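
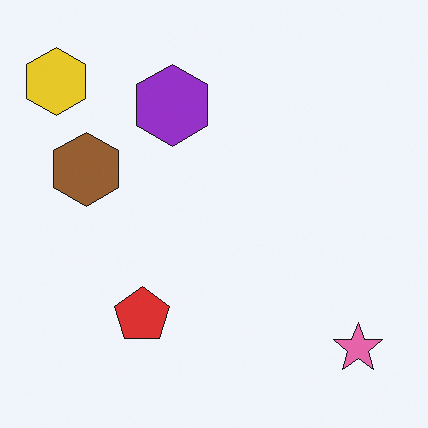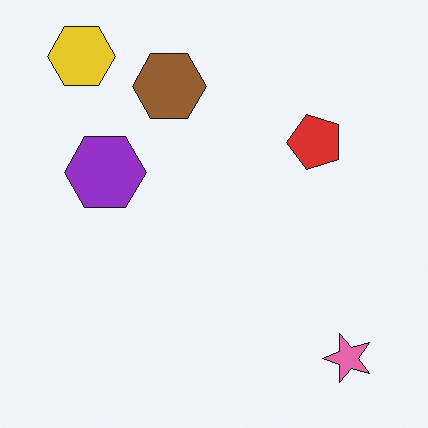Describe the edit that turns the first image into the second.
The image was transposed (reflected across the top-left ↔ bottom-right diagonal).

Shapes have swapped their row and column positions — what was in the top-right is now in the bottom-left — a diagonal reflection.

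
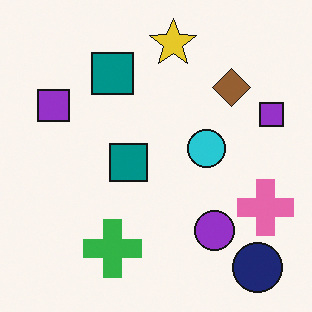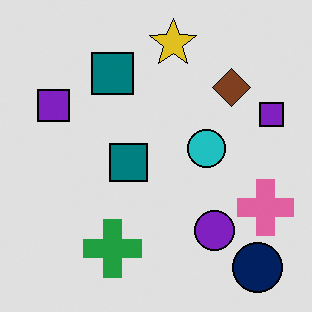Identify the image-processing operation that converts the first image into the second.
This is the original image posterized to a reduced palette.

Each flat color has snapped to a coarser quantized level — most visibly, the near-white background has dropped to a flat grey.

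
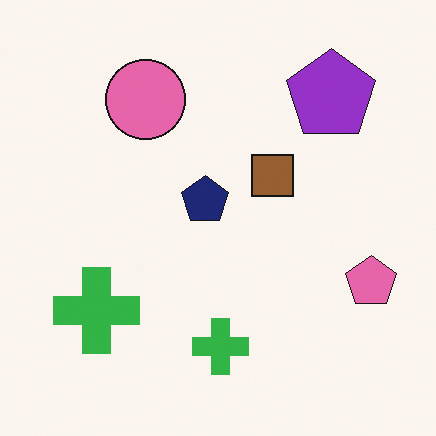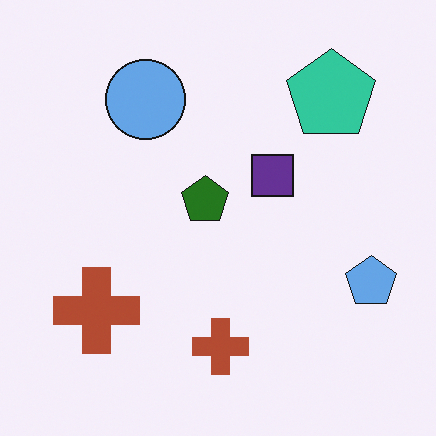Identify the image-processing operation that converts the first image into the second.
Hue-shifted through roughly half the color wheel.

Every shape's color has rotated by the same amount around the hue wheel — a uniform hue shift.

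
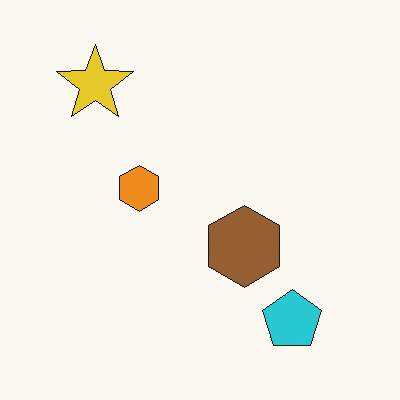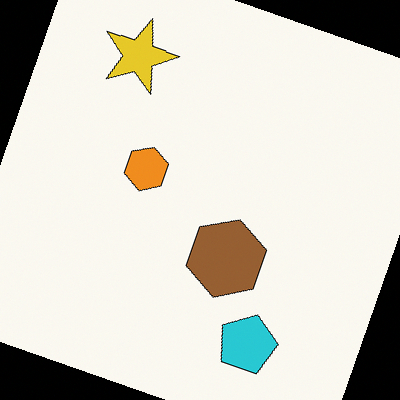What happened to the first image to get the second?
Rotated clockwise by a moderate amount.

Every shape is tilted by the same angle and the image corners show triangular fill wedges — a whole-image rotation by a non-right angle.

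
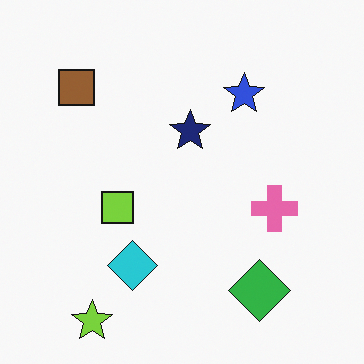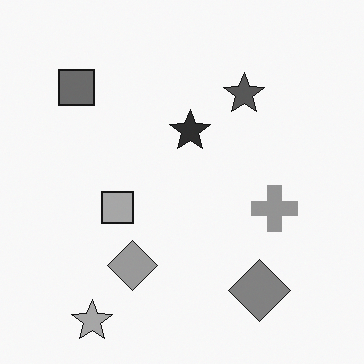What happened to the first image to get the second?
It was converted to grayscale.

All color is removed — every shape is now a shade of grey.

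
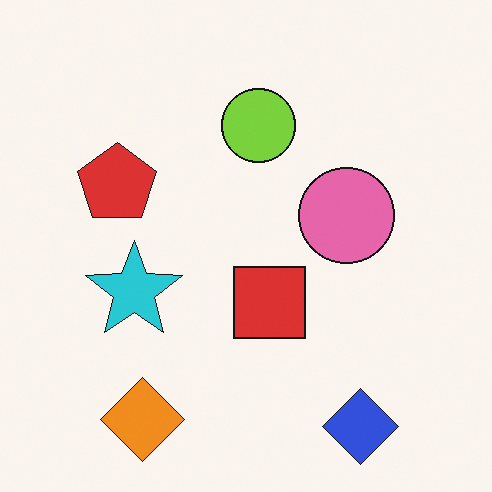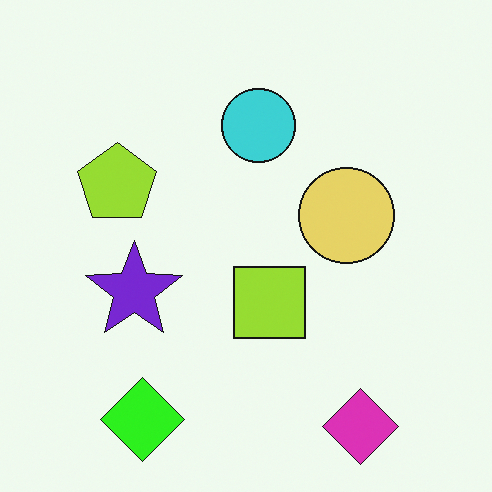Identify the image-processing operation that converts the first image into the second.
The image was hue-shifted noticeably.

Every shape's color has rotated by the same amount around the hue wheel — a uniform hue shift.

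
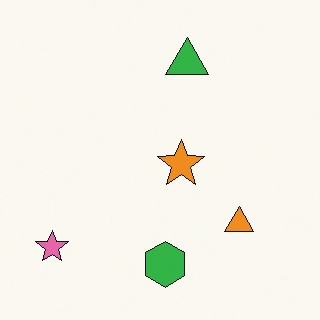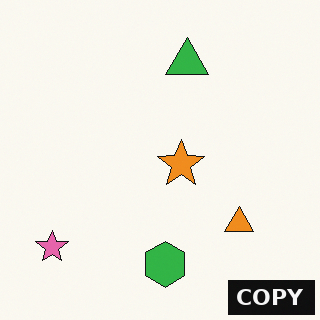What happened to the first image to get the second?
The transformation is: watermarked with the text "COPY" in the lower-right corner.

A dark label reading "COPY" appears in the lower-right corner.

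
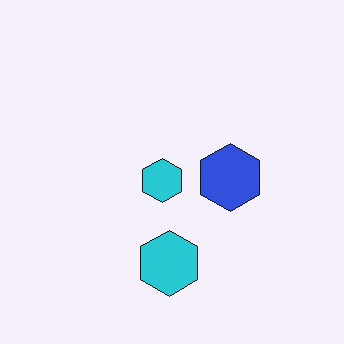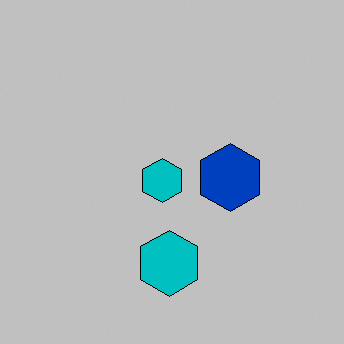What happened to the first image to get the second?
It was heavily posterized to just a handful of flat colors.

Each flat color has snapped to a coarser quantized level — most visibly, the near-white background has dropped to a flat grey.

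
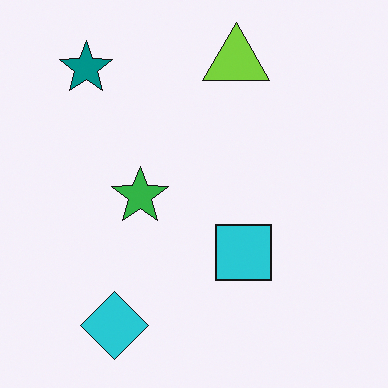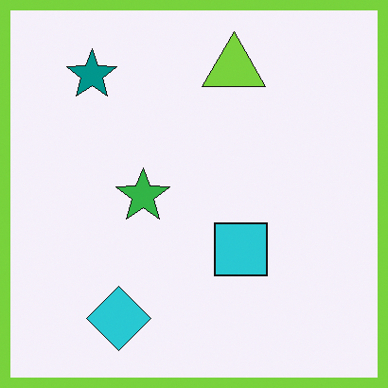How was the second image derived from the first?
The transformation is: framed with a lime border.

A solid lime frame runs around the edge of the second image, with the content slightly shrunk inside it.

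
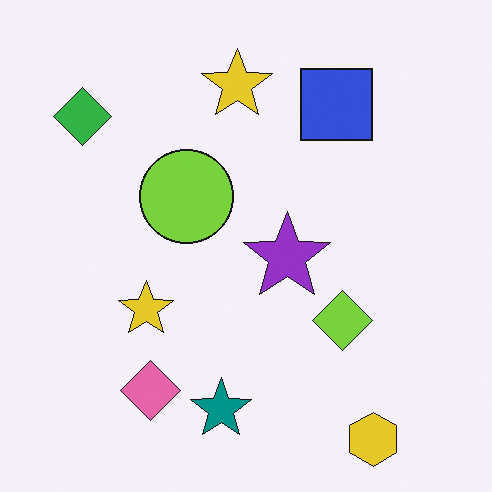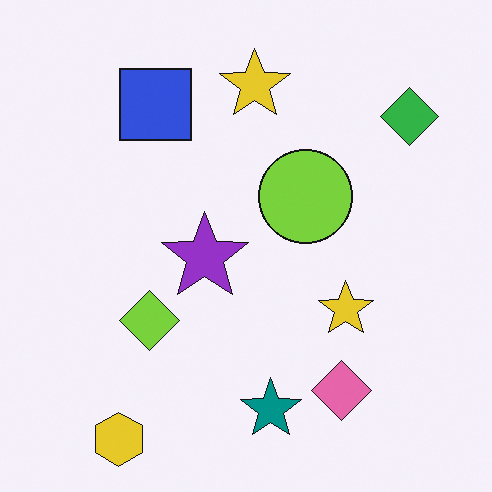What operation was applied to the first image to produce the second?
The transformation is: flipped horizontally (left ↔ right).

The green diamond is in the top-left of the first image and the top-right of the second — shapes on opposite sides of the vertical midline have swapped in a mirror flip.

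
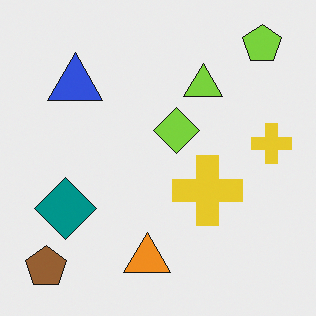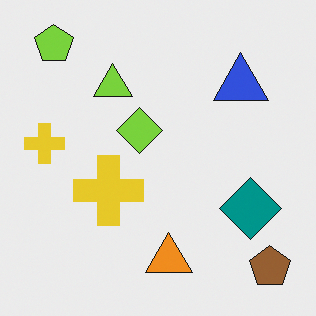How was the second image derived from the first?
The image was flipped horizontally (left ↔ right).

The brown pentagon is in the bottom-left of the first image and the bottom-right of the second — shapes on opposite sides of the vertical midline have swapped in a mirror flip.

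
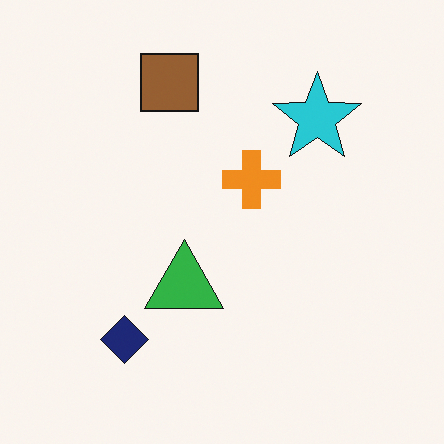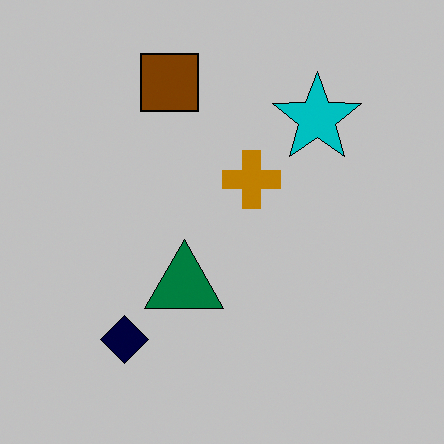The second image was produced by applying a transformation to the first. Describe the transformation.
The image was heavily posterized to just a handful of flat colors.

Each flat color has snapped to a coarser quantized level — most visibly, the near-white background has dropped to a flat grey.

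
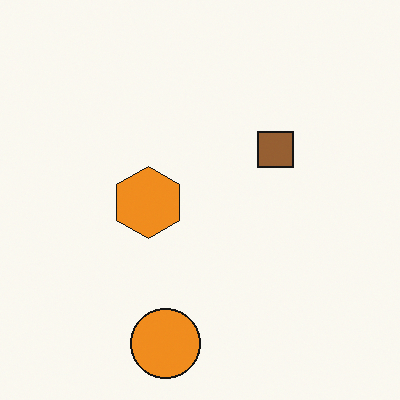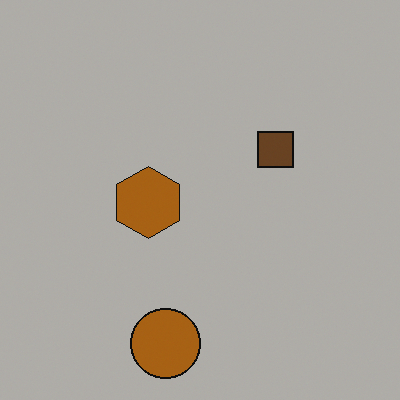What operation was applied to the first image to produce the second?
This is the original image substantially darkened.

Every pixel — background and shapes alike — is uniformly darkened.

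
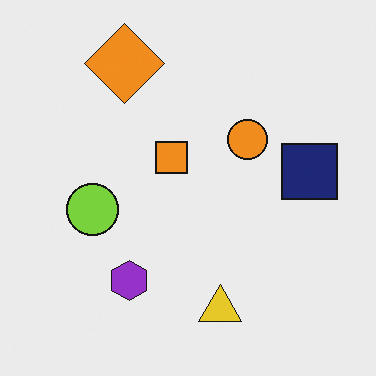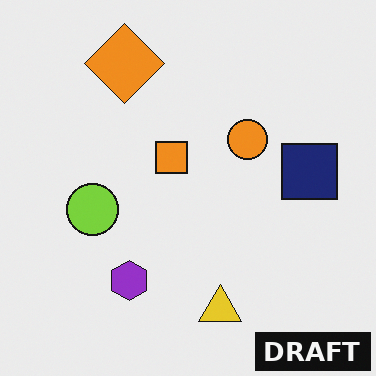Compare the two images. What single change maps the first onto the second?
The transformation is: watermarked with the text "DRAFT" in the lower-right corner.

A dark label reading "DRAFT" appears in the lower-right corner.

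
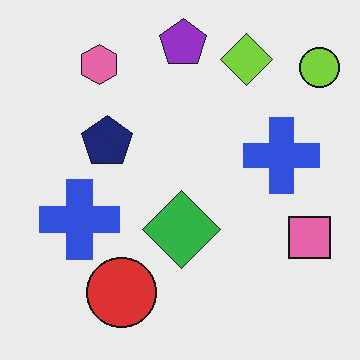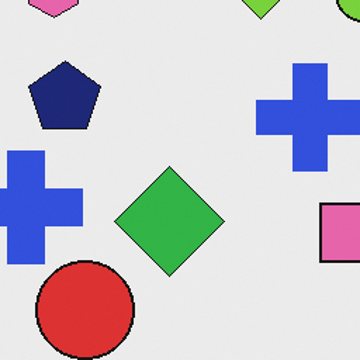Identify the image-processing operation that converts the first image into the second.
The image was cropped slightly and scaled back up.

The visible shapes are larger and the field of view is narrower; shapes near the original edges may be partly or wholly outside the frame — a crop-and-rescale.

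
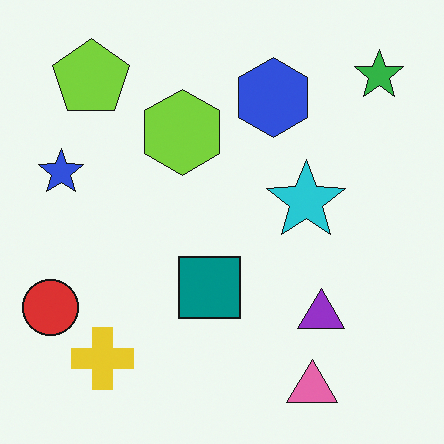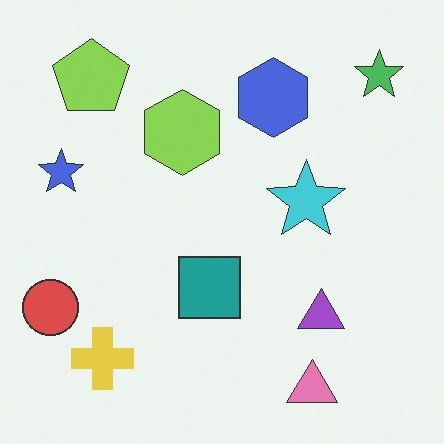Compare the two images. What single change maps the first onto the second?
Given slightly reduced contrast.

Tones are pushed toward mid-grey across the whole image — a global contrast change.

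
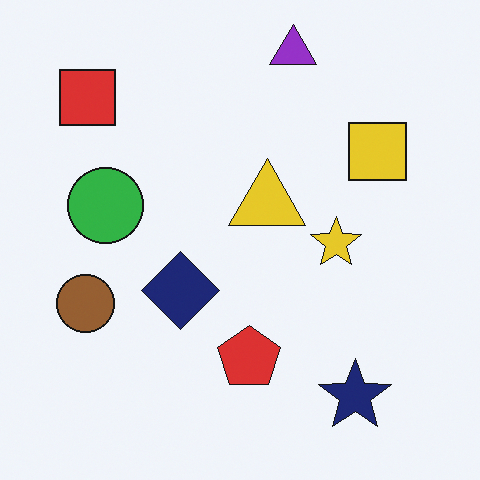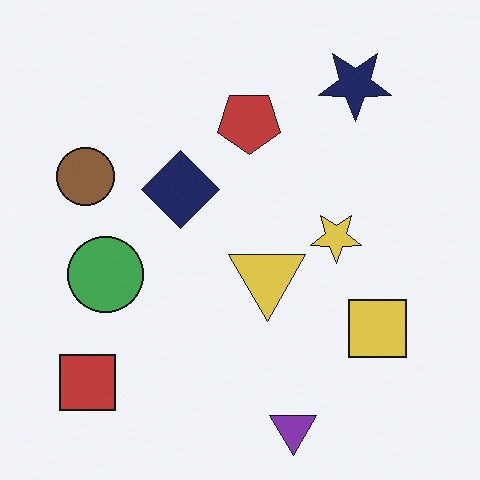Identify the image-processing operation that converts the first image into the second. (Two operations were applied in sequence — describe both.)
Flipped vertically (top ↔ bottom), then slightly desaturated.

The purple triangle is in the top of the first image and the bottom of the second — shapes on opposite sides of the horizontal midline have swapped in a mirror flip. All colors are more muted and greyish — a global saturation change.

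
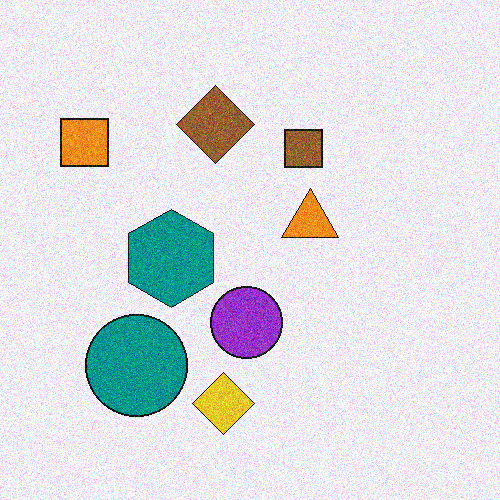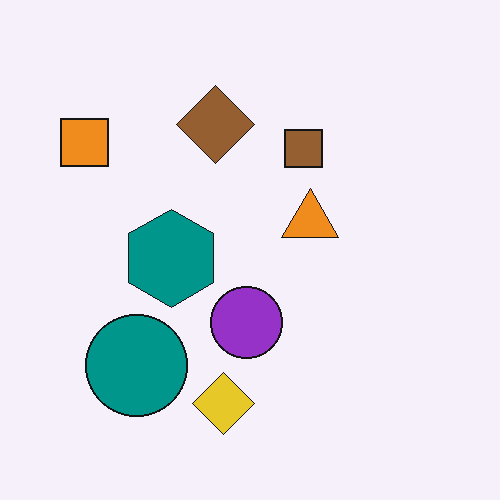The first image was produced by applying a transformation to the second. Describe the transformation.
This is the original image degraded with visible gaussian noise.

Random speckle covers the whole image, including the flat background.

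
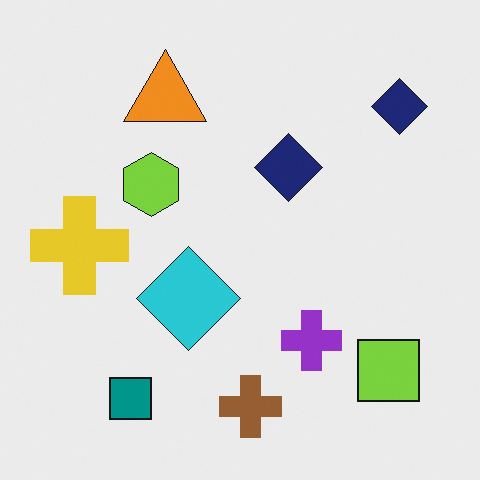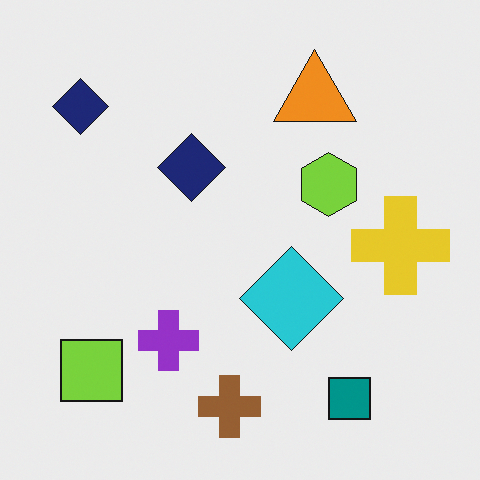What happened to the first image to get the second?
The transformation is: flipped horizontally (left ↔ right).

The yellow cross is in the left of the first image and the right of the second — shapes on opposite sides of the vertical midline have swapped in a mirror flip.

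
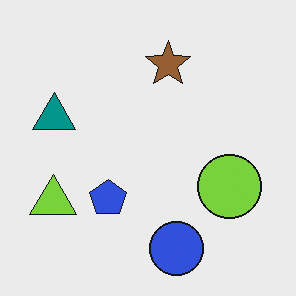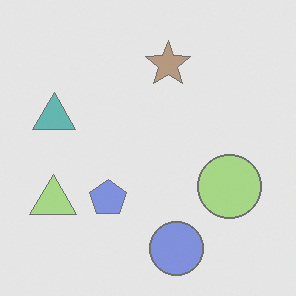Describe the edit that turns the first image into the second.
The second image is the first given much lower contrast.

Tones are pushed toward mid-grey across the whole image — a global contrast change.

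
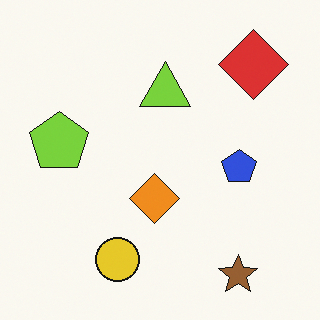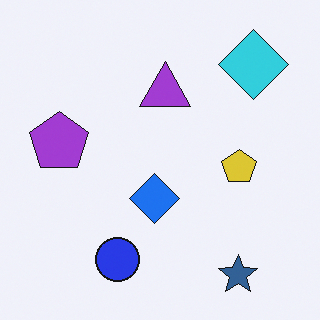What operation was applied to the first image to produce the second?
The transformation is: hue-shifted by a large amount.

Every shape's color has rotated by the same amount around the hue wheel — a uniform hue shift.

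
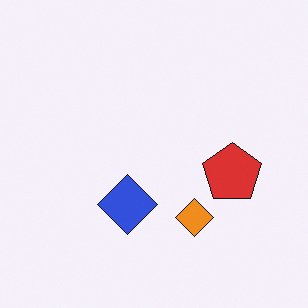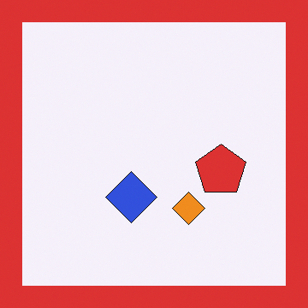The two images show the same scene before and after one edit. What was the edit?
The second image is the first framed with a red border.

A solid red frame runs around the edge of the second image, with the content slightly shrunk inside it.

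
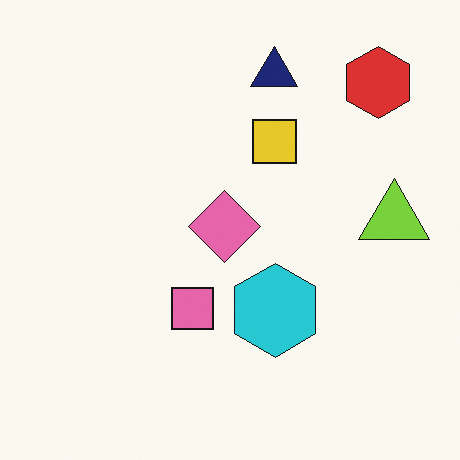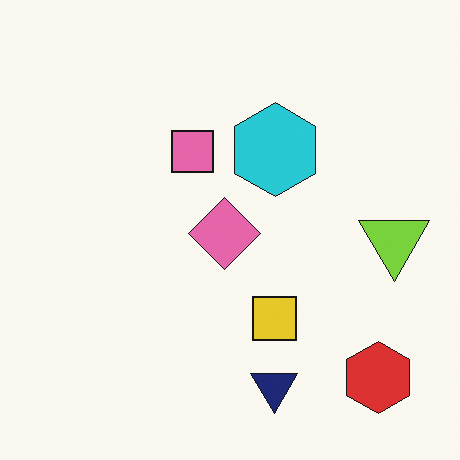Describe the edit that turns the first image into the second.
The transformation is: flipped vertically (top ↔ bottom).

The navy triangle is in the top of the first image and the bottom of the second — shapes on opposite sides of the horizontal midline have swapped in a mirror flip.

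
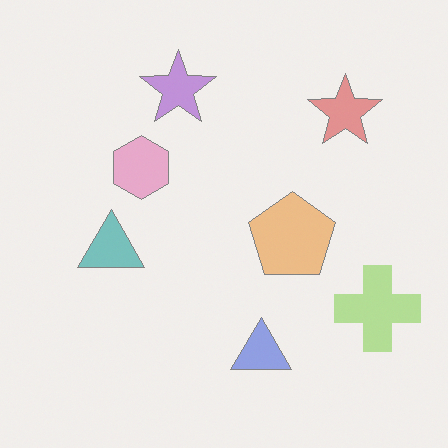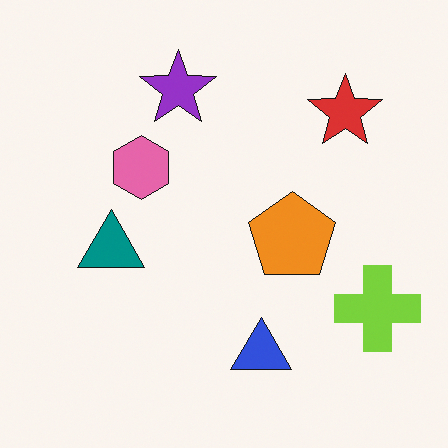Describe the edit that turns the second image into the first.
This is the original image given much lower contrast.

Tones are pushed toward mid-grey across the whole image — a global contrast change.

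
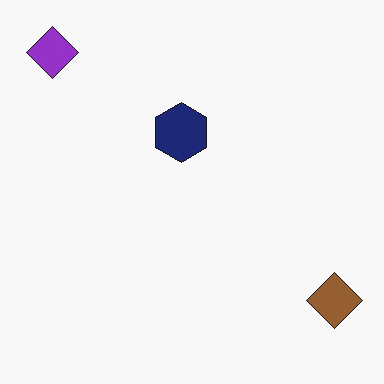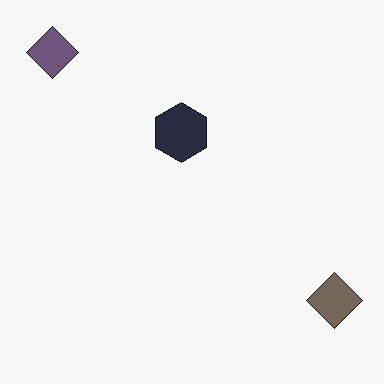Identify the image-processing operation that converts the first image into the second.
Heavily desaturated.

All colors are more muted and greyish — a global saturation change.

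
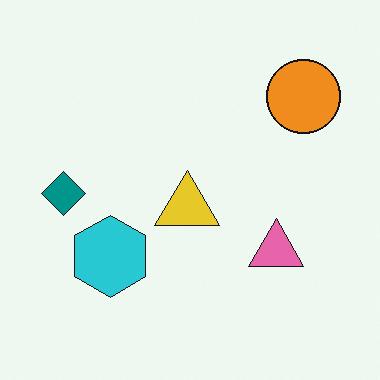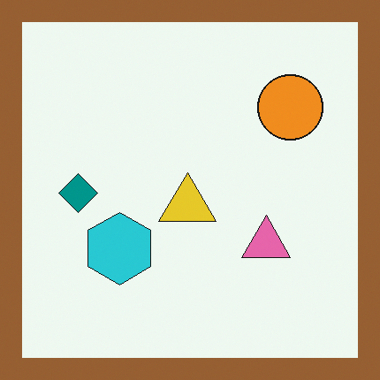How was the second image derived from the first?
It was framed with a brown border.

A solid brown frame runs around the edge of the second image, with the content slightly shrunk inside it.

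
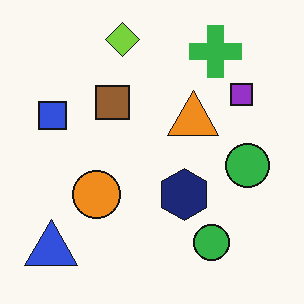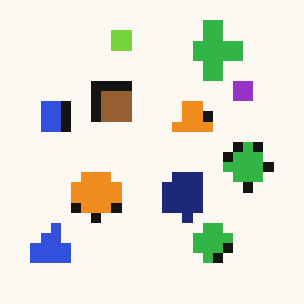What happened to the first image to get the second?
The second image is the first coarsely pixelated.

Shapes are reduced to large square blocks; fine edges and outlines are lost — a downscale-then-upscale (mosaic) effect.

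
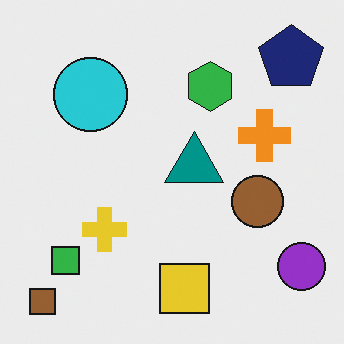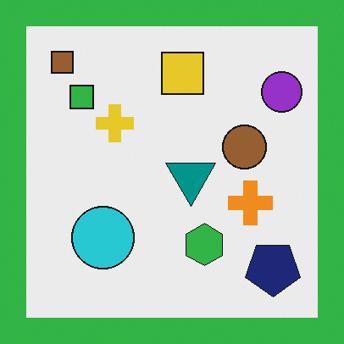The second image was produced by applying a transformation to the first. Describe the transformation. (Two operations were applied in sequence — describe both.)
This is the original image flipped vertically (top ↔ bottom), then framed with a green border.

The brown square is in the bottom-left of the first image and the top-left of the second — shapes on opposite sides of the horizontal midline have swapped in a mirror flip. A solid green frame runs around the edge of the second image, with the content slightly shrunk inside it.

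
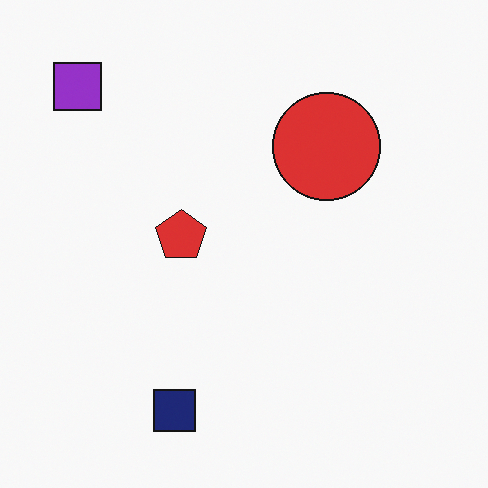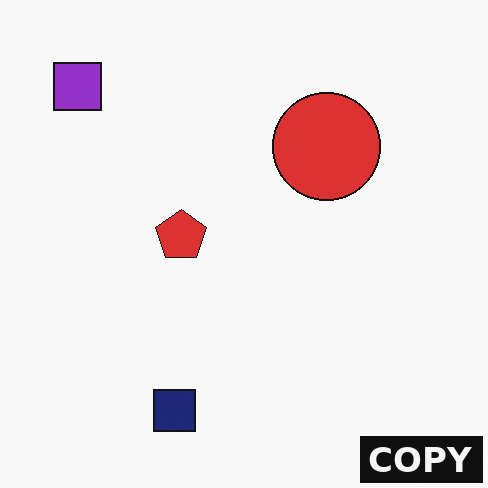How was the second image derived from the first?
The transformation is: watermarked with the text "COPY" in the lower-right corner.

A dark label reading "COPY" appears in the lower-right corner.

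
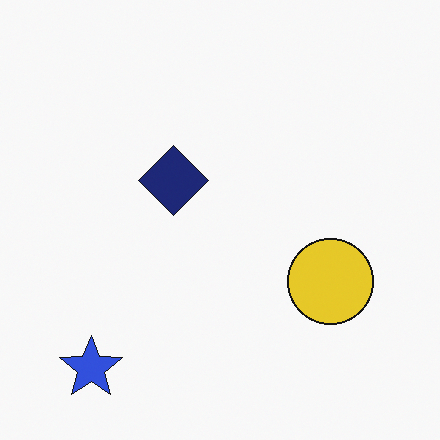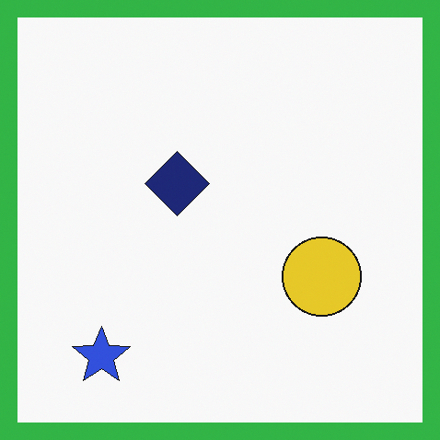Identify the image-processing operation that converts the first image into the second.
The second image is the first framed with a green border.

A solid green frame runs around the edge of the second image, with the content slightly shrunk inside it.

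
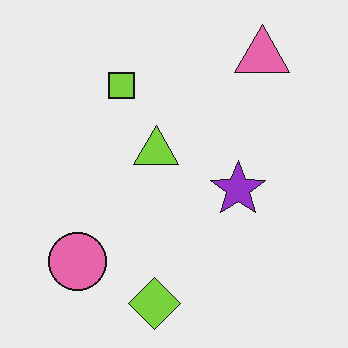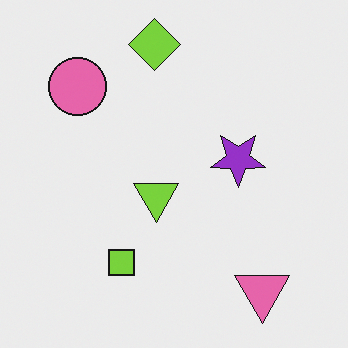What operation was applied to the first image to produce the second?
It was flipped vertically (top ↔ bottom).

The lime diamond is in the bottom of the first image and the top of the second — shapes on opposite sides of the horizontal midline have swapped in a mirror flip.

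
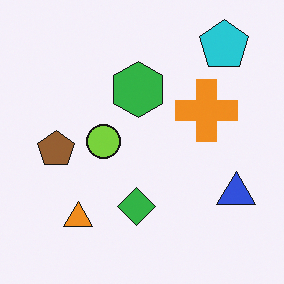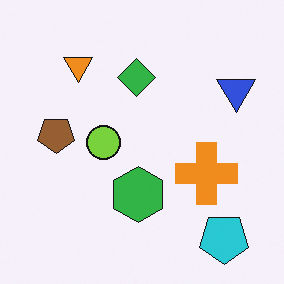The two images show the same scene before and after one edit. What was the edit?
It was flipped vertically (top ↔ bottom).

The cyan pentagon is in the top-right of the first image and the bottom-right of the second — shapes on opposite sides of the horizontal midline have swapped in a mirror flip.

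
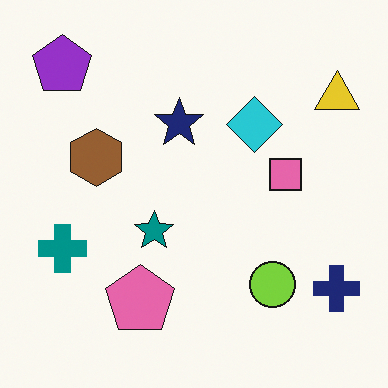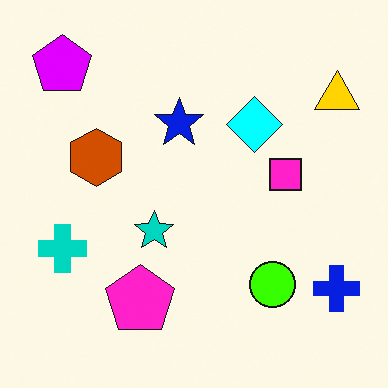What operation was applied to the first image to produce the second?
The second image is the first heavily oversaturated.

All colors are more vivid — a global saturation change.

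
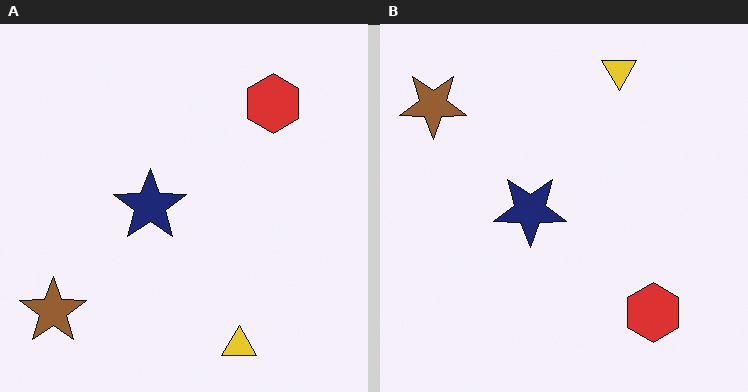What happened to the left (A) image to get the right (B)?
Flipped vertically (top ↔ bottom).

The yellow triangle is in the bottom of the left (A) image and the top of the right (B) — shapes on opposite sides of the horizontal midline have swapped in a mirror flip.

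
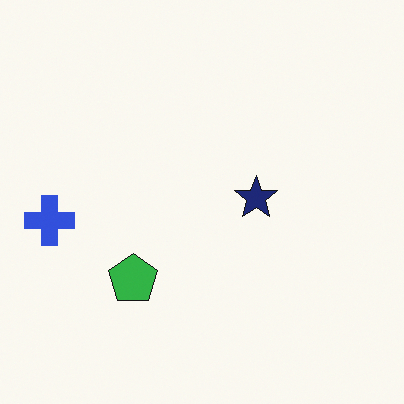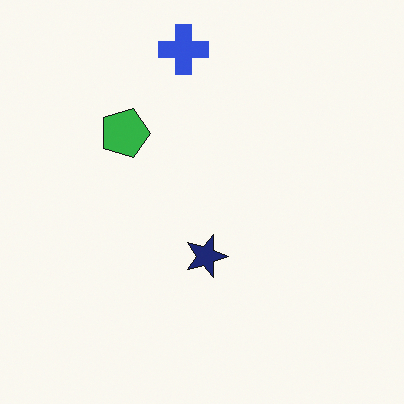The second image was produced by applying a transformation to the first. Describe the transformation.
Rotated 90° clockwise.

The blue cross sits in the left of the first image and the top of the second — consistent with a whole-image 90° clockwise rotation.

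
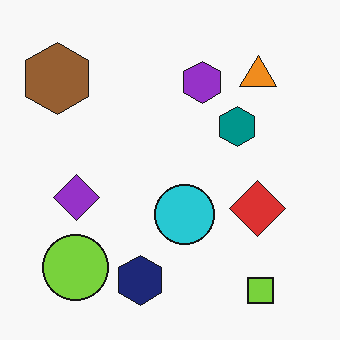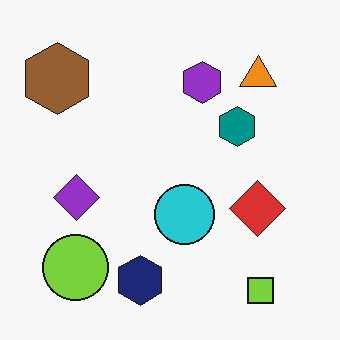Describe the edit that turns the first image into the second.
The image was JPEG-compressed with visible artifacts.

Blocky 8×8 compression artifacts appear around shape edges and the flat background shows ringing — characteristic JPEG degradation.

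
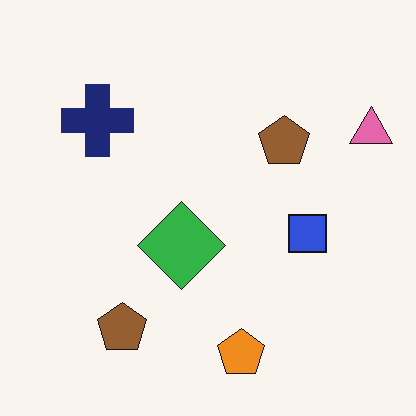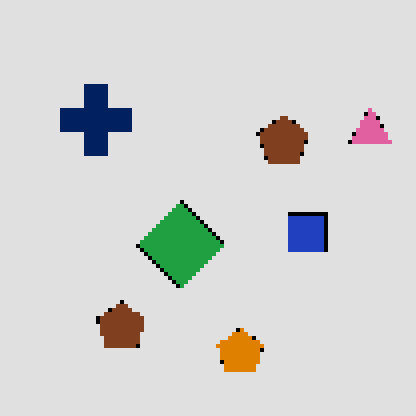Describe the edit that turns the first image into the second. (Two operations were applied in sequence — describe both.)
It was mildly pixelated, then moderately posterized.

Shapes are reduced to large square blocks; fine edges and outlines are lost — a downscale-then-upscale (mosaic) effect. Each flat color has snapped to a coarser quantized level — most visibly, the near-white background has dropped to a flat grey.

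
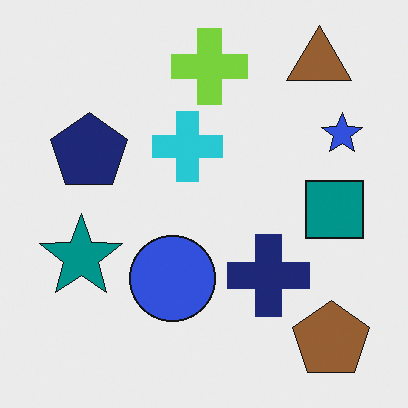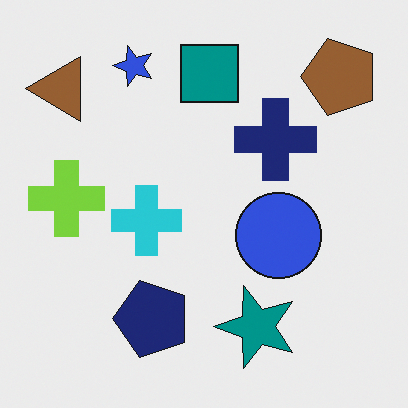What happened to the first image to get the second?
The second image is the first rotated 90° counter-clockwise.

The brown pentagon sits in the bottom-right of the first image and the top-right of the second — consistent with a whole-image 90° counter-clockwise rotation.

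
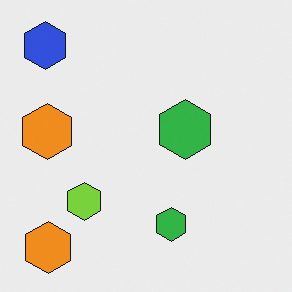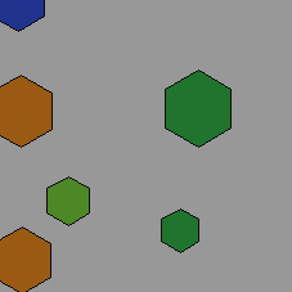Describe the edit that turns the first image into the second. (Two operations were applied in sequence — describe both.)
The transformation is: cropped to a modestly smaller region and rescaled, then darkened a lot.

The visible shapes are larger and the field of view is narrower; shapes near the original edges may be partly or wholly outside the frame — a crop-and-rescale. Every pixel — background and shapes alike — is uniformly darkened.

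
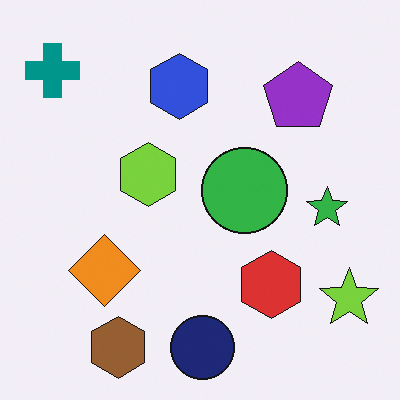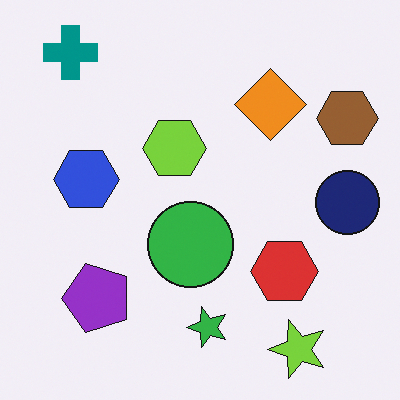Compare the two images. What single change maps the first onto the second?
The image was transposed (reflected across the top-left ↔ bottom-right diagonal).

Shapes have swapped their row and column positions — what was in the top-right is now in the bottom-left — a diagonal reflection.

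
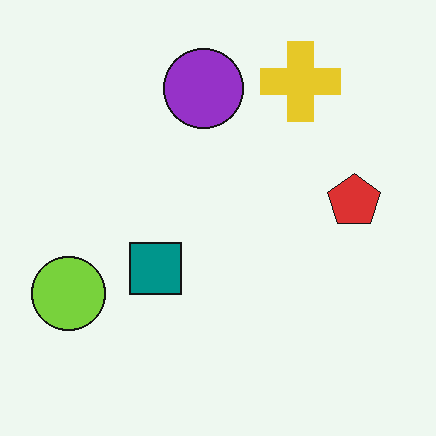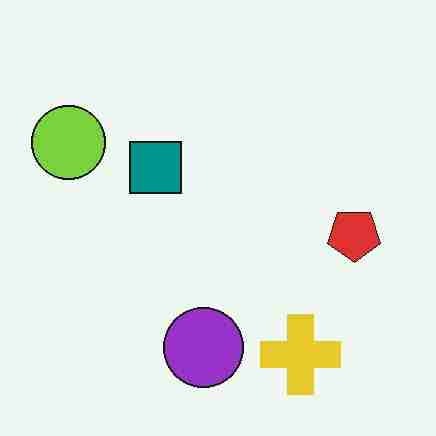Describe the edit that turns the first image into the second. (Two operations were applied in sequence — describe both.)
Flipped vertically (top ↔ bottom), then heavily JPEG-compressed with obvious blocking artifacts.

The yellow cross is in the top-right of the first image and the bottom-right of the second — shapes on opposite sides of the horizontal midline have swapped in a mirror flip. Blocky 8×8 compression artifacts appear around shape edges and the flat background shows ringing — characteristic JPEG degradation.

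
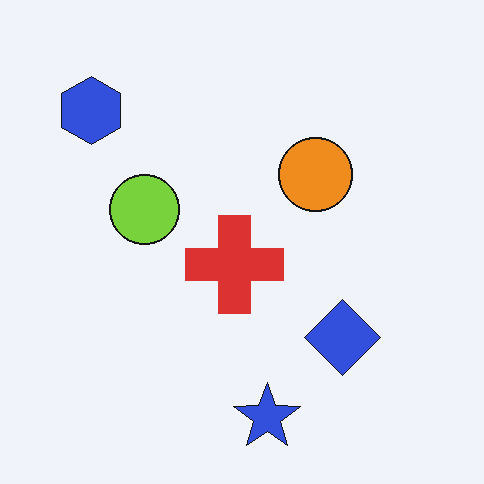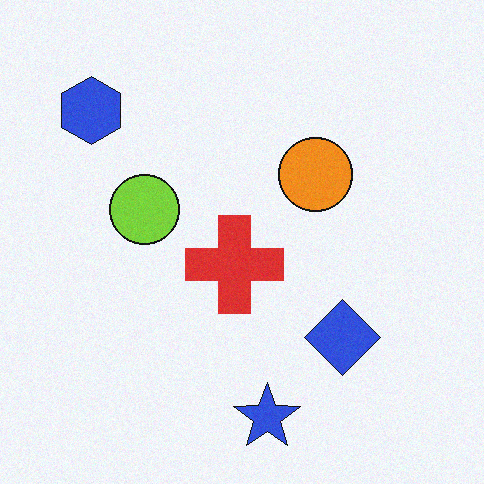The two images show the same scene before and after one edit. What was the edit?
The image was degraded with light additive noise.

Random speckle covers the whole image, including the flat background.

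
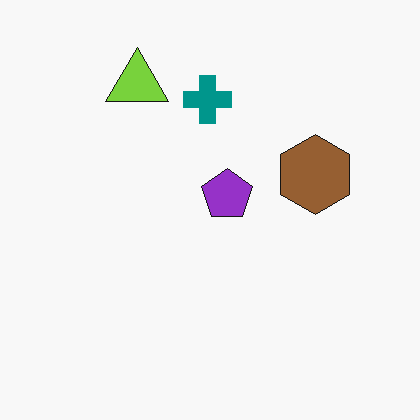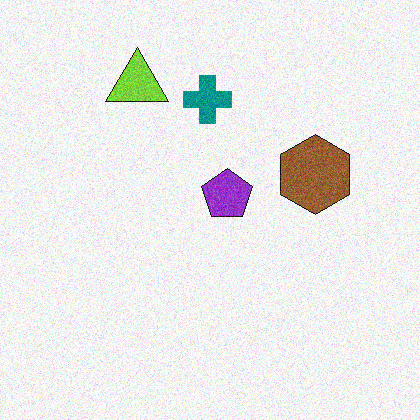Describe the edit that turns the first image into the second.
This is the original image degraded with visible gaussian noise.

Random speckle covers the whole image, including the flat background.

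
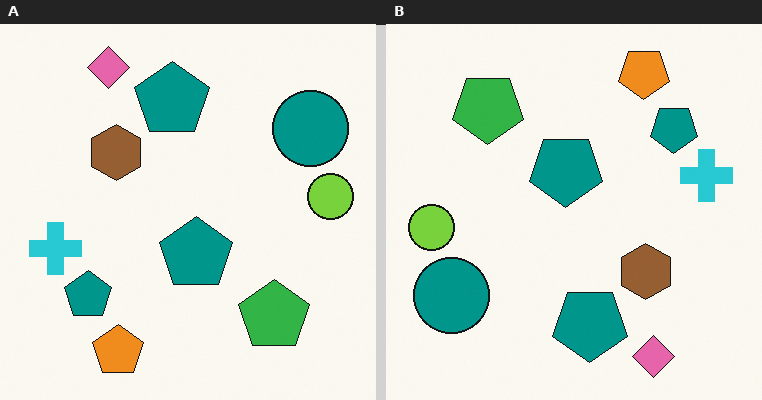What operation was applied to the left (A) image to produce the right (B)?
The transformation is: rotated 180°.

The pink diamond sits in the top-left of the left (A) image and the bottom-right of the right (B) — consistent with a whole-image 180° rotation.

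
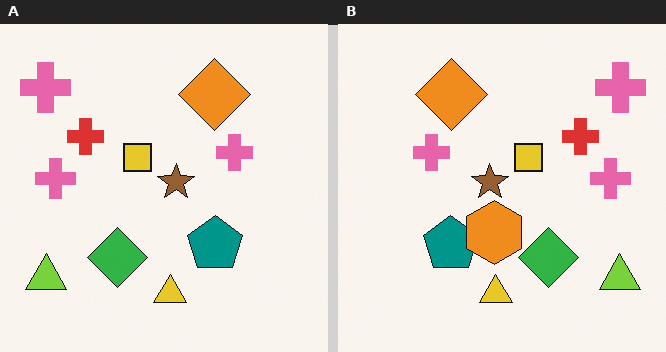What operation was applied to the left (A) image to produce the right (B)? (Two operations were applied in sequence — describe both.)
This is the original image flipped horizontally (left ↔ right), then overlaid with an additional orange hexagon.

The lime triangle is in the bottom-left of the left (A) image and the bottom-right of the right (B) — shapes on opposite sides of the vertical midline have swapped in a mirror flip. An orange hexagon appears in the right (B) image that is absent from the left (A).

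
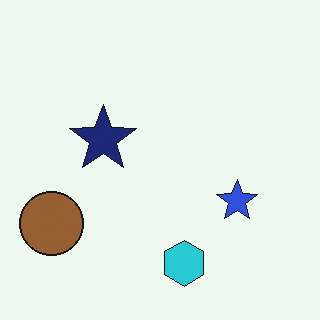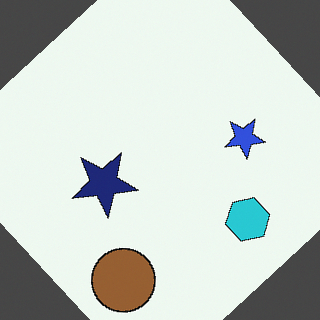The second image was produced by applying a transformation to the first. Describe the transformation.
This is the original image rotated counter-clockwise by a large amount — several tens of degrees.

Every shape is tilted by the same angle and the image corners show triangular fill wedges — a whole-image rotation by a non-right angle.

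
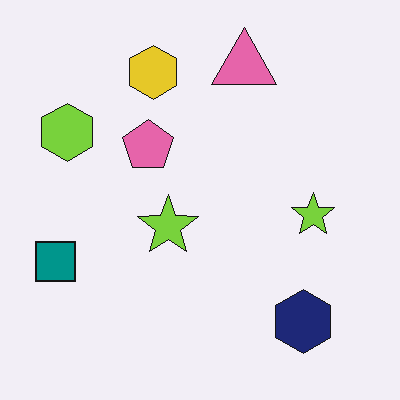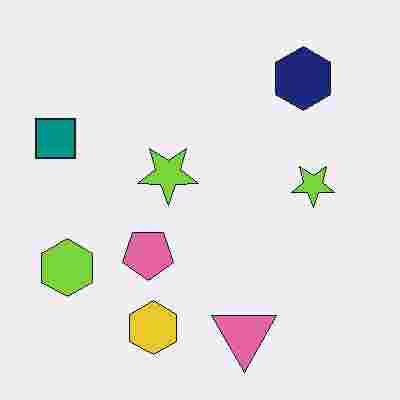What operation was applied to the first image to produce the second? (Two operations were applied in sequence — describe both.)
The second image is the first heavily JPEG-compressed with obvious blocking artifacts, then flipped vertically (top ↔ bottom).

Blocky 8×8 compression artifacts appear around shape edges and the flat background shows ringing — characteristic JPEG degradation. The pink triangle is in the top of the first image and the bottom of the second — shapes on opposite sides of the horizontal midline have swapped in a mirror flip.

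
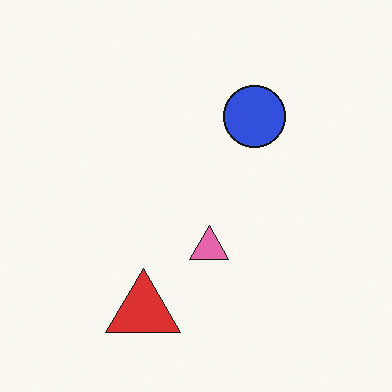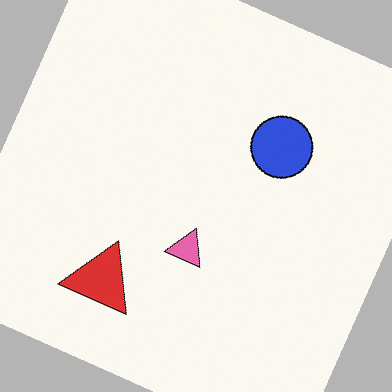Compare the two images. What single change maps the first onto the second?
The second image is the first rotated clockwise by a moderate amount.

Every shape is tilted by the same angle and the image corners show triangular fill wedges — a whole-image rotation by a non-right angle.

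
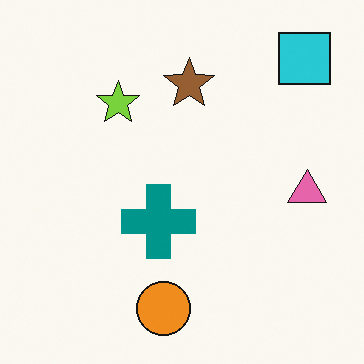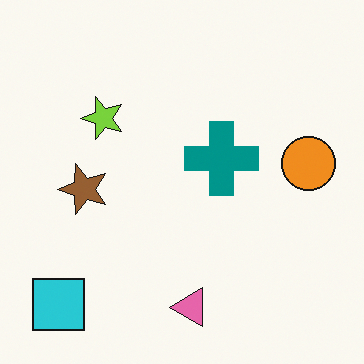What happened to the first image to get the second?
It was transposed (reflected across the top-left ↔ bottom-right diagonal).

Shapes have swapped their row and column positions — what was in the top-right is now in the bottom-left — a diagonal reflection.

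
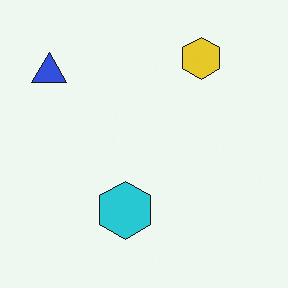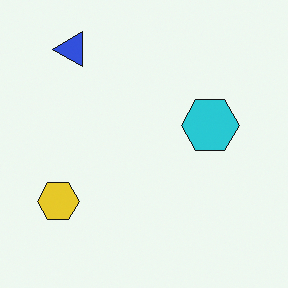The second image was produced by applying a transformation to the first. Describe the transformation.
The second image is the first transposed (reflected across the top-left ↔ bottom-right diagonal).

Shapes have swapped their row and column positions — what was in the top-right is now in the bottom-left — a diagonal reflection.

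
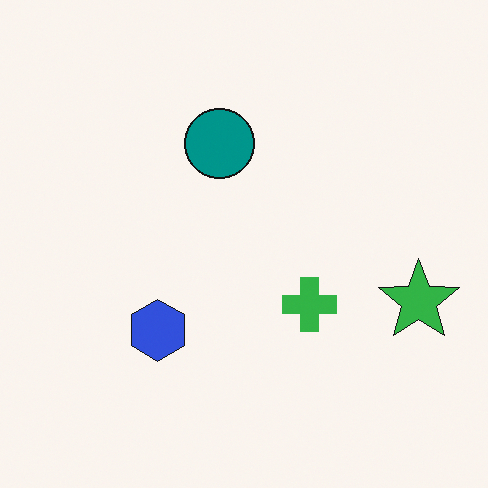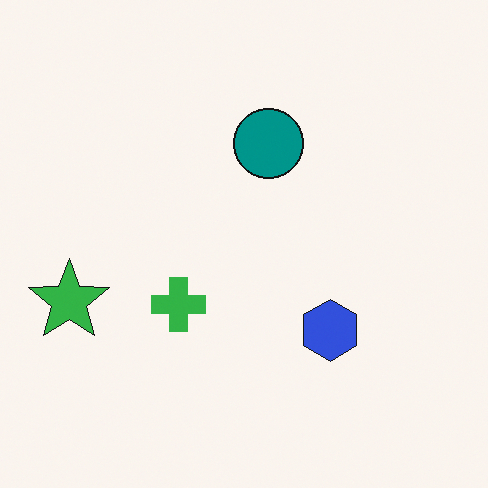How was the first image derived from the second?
The image was flipped horizontally (left ↔ right).

The green star is in the left of the second image and the right of the first — shapes on opposite sides of the vertical midline have swapped in a mirror flip.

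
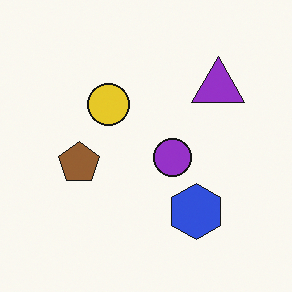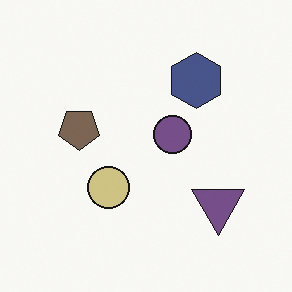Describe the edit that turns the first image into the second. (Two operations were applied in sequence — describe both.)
Heavily desaturated, then flipped vertically (top ↔ bottom).

All colors are more muted and greyish — a global saturation change. The blue hexagon is in the bottom-right of the first image and the top-right of the second — shapes on opposite sides of the horizontal midline have swapped in a mirror flip.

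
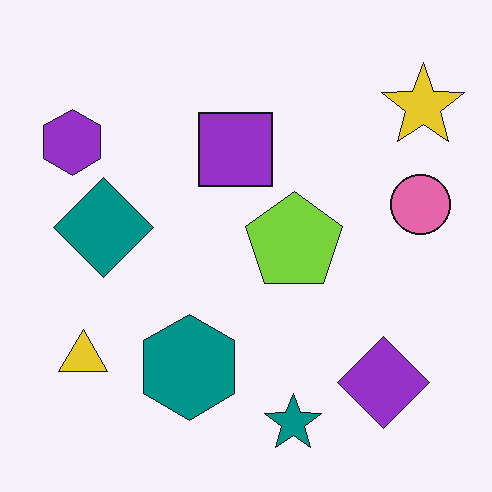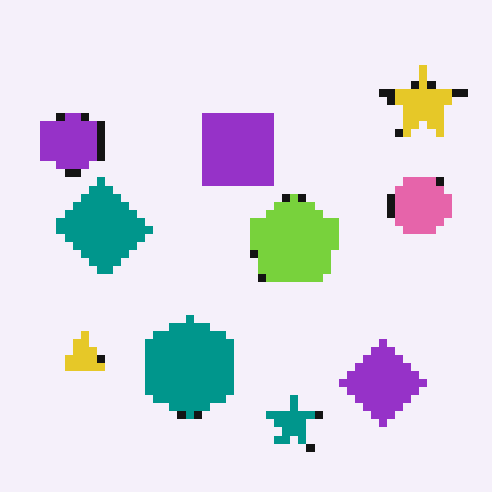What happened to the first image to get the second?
The transformation is: moderately pixelated.

Shapes are reduced to large square blocks; fine edges and outlines are lost — a downscale-then-upscale (mosaic) effect.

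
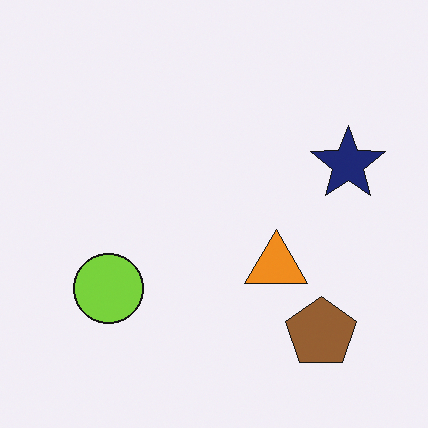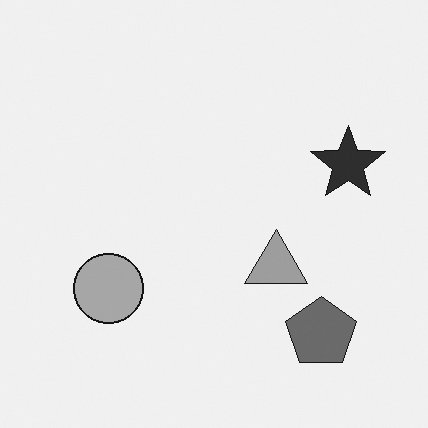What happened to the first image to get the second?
The image was converted to grayscale.

All color is removed — every shape is now a shade of grey.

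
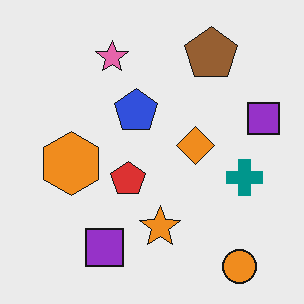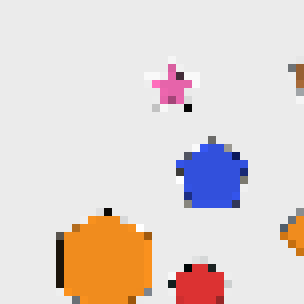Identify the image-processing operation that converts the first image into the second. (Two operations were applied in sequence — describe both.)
This is the original image cropped tightly and scaled back up, then moderately pixelated.

The visible shapes are larger and the field of view is narrower; shapes near the original edges may be partly or wholly outside the frame — a crop-and-rescale. Shapes are reduced to large square blocks; fine edges and outlines are lost — a downscale-then-upscale (mosaic) effect.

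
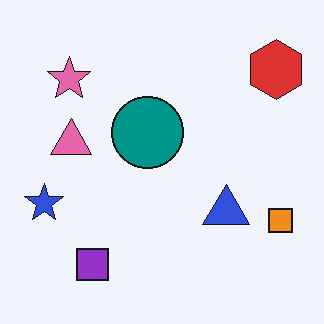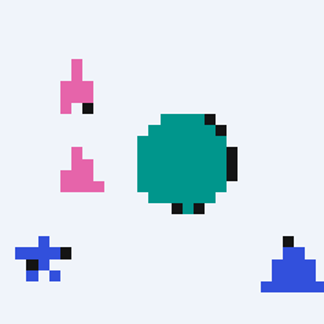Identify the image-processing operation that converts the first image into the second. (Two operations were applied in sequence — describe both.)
The transformation is: moderately pixelated, then cropped slightly and scaled back up.

Shapes are reduced to large square blocks; fine edges and outlines are lost — a downscale-then-upscale (mosaic) effect. The visible shapes are larger and the field of view is narrower; shapes near the original edges may be partly or wholly outside the frame — a crop-and-rescale.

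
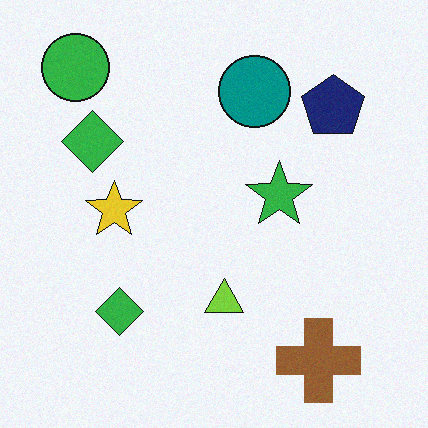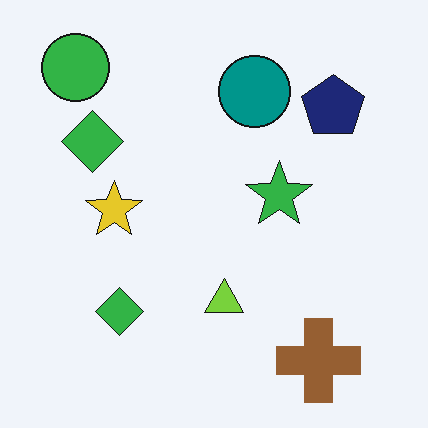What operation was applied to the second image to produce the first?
This is the original image degraded with a light layer of grain.

Random speckle covers the whole image, including the flat background.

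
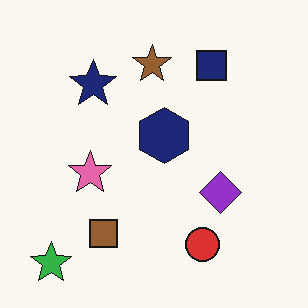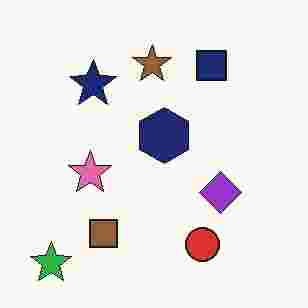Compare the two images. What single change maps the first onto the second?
The second image is the first heavily JPEG-compressed with obvious blocking artifacts.

Blocky 8×8 compression artifacts appear around shape edges and the flat background shows ringing — characteristic JPEG degradation.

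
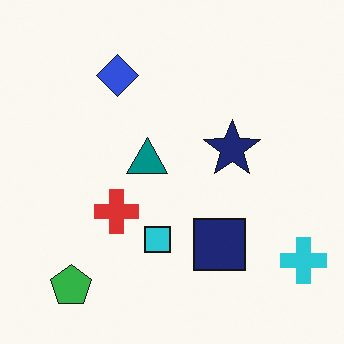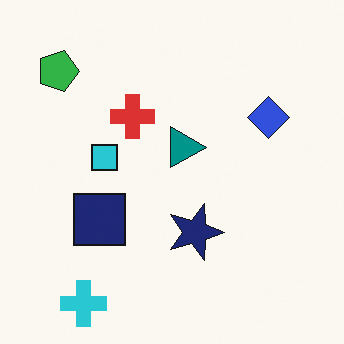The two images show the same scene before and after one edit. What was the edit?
Rotated 90° clockwise.

The cyan cross sits in the bottom-right of the first image and the bottom-left of the second — consistent with a whole-image 90° clockwise rotation.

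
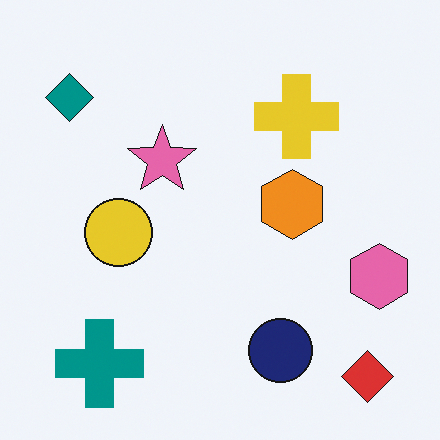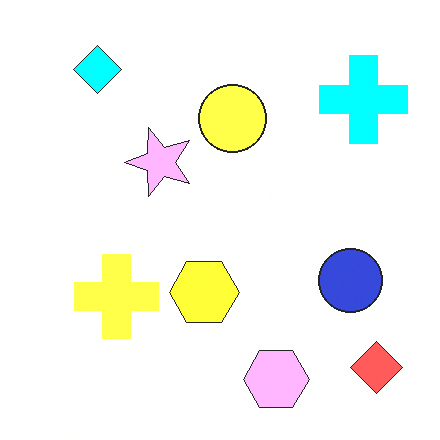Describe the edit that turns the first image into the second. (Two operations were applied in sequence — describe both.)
This is the original image substantially brightened, then transposed (reflected across the top-left ↔ bottom-right diagonal).

Every pixel — background and shapes alike — is uniformly brightened. Shapes have swapped their row and column positions — what was in the top-right is now in the bottom-left — a diagonal reflection.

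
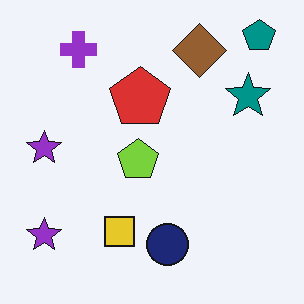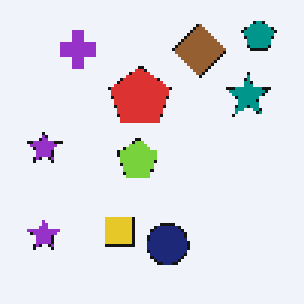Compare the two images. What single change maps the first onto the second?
The image was lightly pixelated (a mild mosaic effect).

Shapes are reduced to large square blocks; fine edges and outlines are lost — a downscale-then-upscale (mosaic) effect.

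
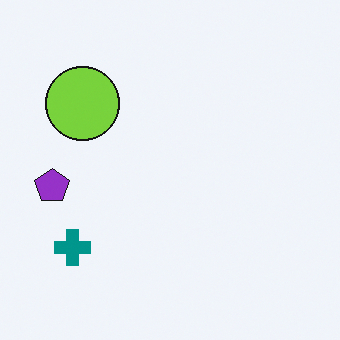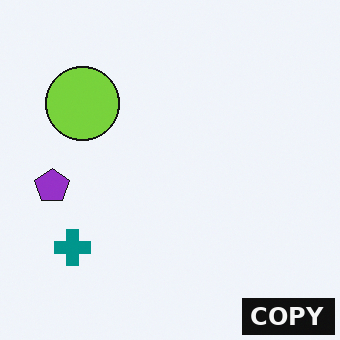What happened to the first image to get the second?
The second image is the first watermarked with the text "COPY" in the lower-right corner.

A dark label reading "COPY" appears in the lower-right corner.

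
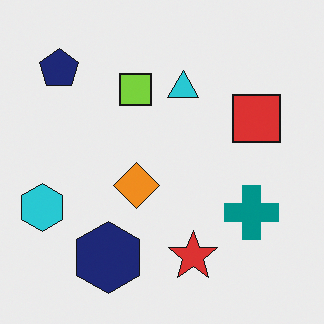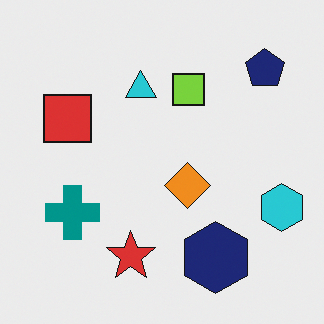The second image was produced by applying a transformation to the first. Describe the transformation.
The image was flipped horizontally (left ↔ right).

The cyan hexagon is in the left of the first image and the right of the second — shapes on opposite sides of the vertical midline have swapped in a mirror flip.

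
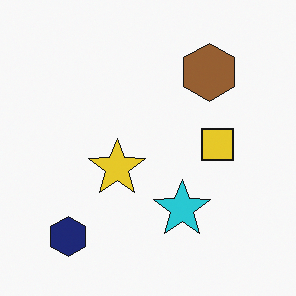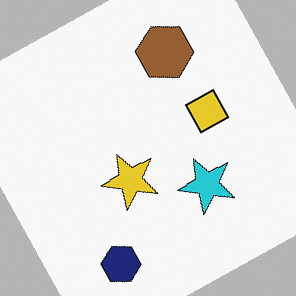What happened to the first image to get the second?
This is the original image rotated counter-clockwise by a moderate amount.

Every shape is tilted by the same angle and the image corners show triangular fill wedges — a whole-image rotation by a non-right angle.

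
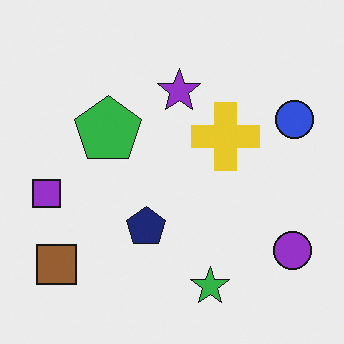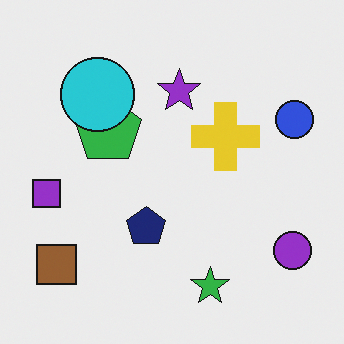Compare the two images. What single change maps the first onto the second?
Overlaid with an additional cyan circle.

A cyan circle appears in the second image that is absent from the first.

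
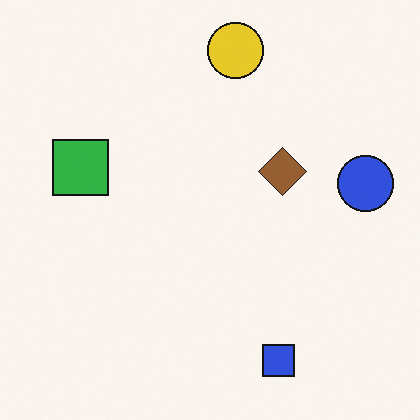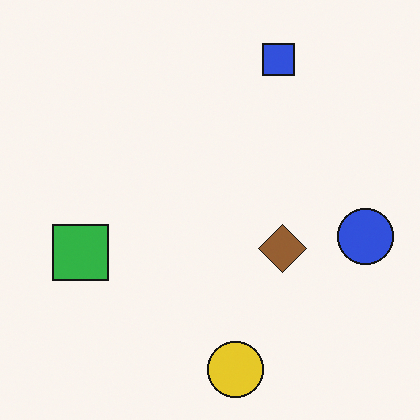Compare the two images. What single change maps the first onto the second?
This is the original image flipped vertically (top ↔ bottom).

The yellow circle is in the top of the first image and the bottom of the second — shapes on opposite sides of the horizontal midline have swapped in a mirror flip.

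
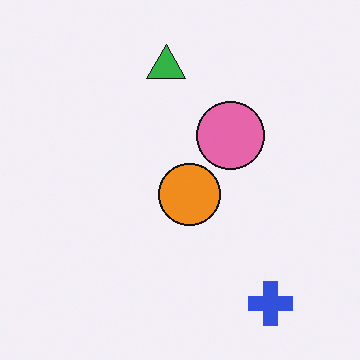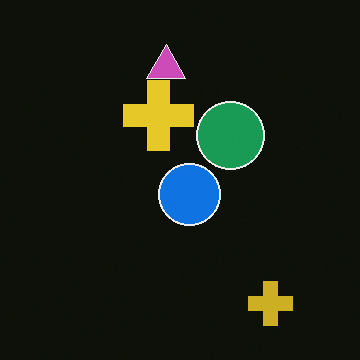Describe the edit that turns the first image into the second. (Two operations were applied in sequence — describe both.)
The second image is the first color-inverted (negative), then overlaid with an additional yellow cross.

The light background has become dark and every shape's color is its complement — a photographic negative. A yellow cross appears in the second image that is absent from the first.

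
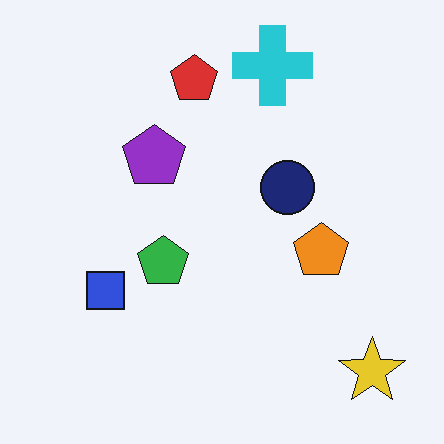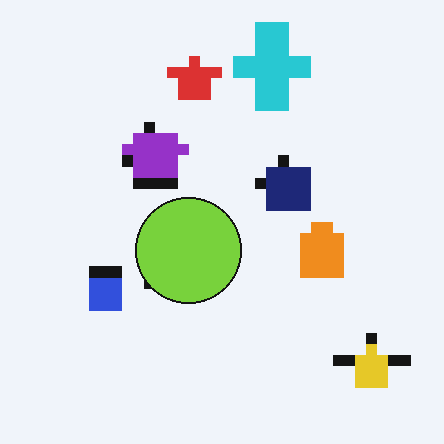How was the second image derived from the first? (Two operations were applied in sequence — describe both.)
It was heavily pixelated into large blocks, then overlaid with an additional lime circle.

Shapes are reduced to large square blocks; fine edges and outlines are lost — a downscale-then-upscale (mosaic) effect. A lime circle appears in the second image that is absent from the first.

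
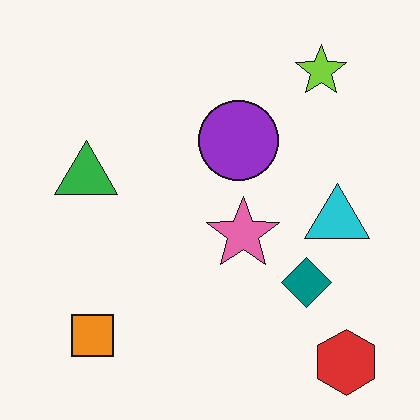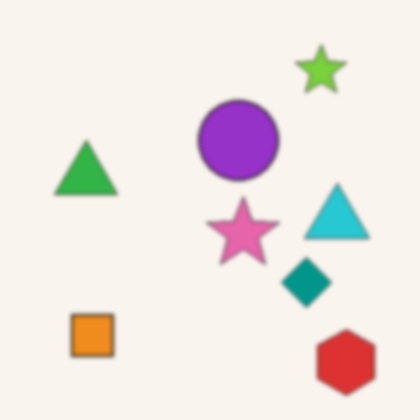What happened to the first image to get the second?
This is the original image given a subtle gaussian blur.

Shape edges and outlines are uniformly softened across the whole image.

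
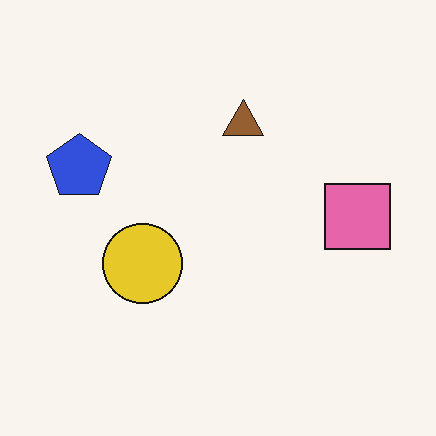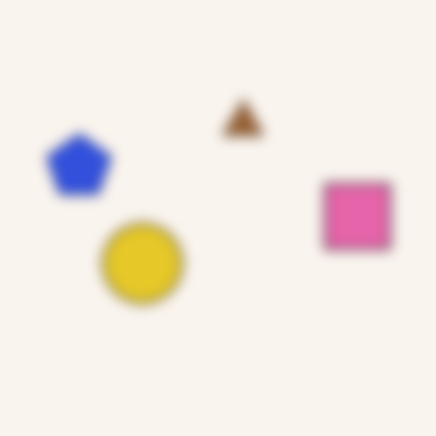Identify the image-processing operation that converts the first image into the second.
The image was strongly gaussian-blurred.

Shape edges and outlines are uniformly softened across the whole image.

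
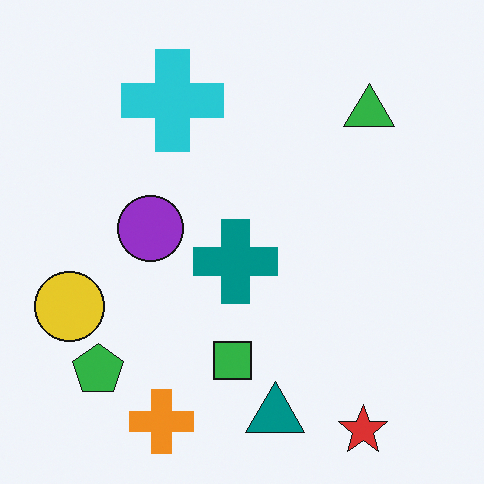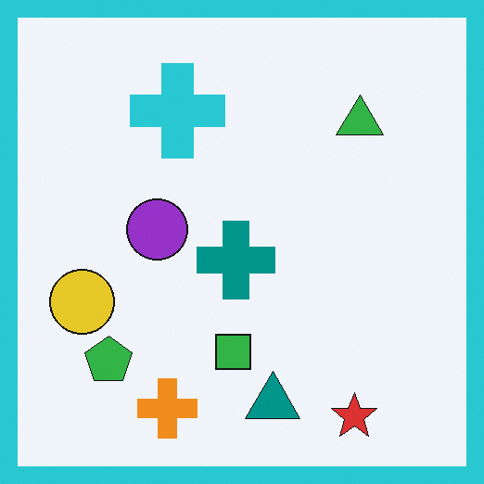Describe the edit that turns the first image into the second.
The second image is the first framed with a cyan border.

A solid cyan frame runs around the edge of the second image, with the content slightly shrunk inside it.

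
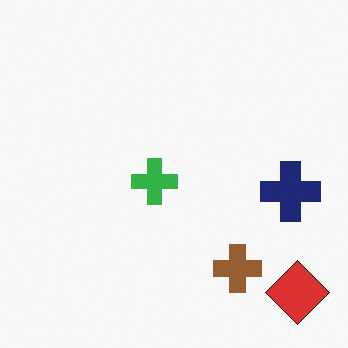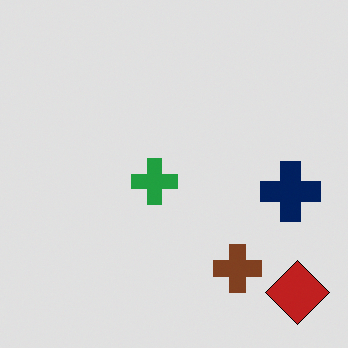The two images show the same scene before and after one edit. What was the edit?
The transformation is: moderately posterized.

Each flat color has snapped to a coarser quantized level — most visibly, the near-white background has dropped to a flat grey.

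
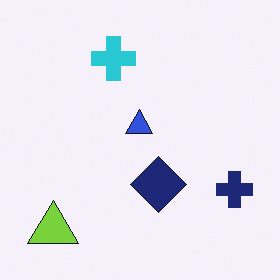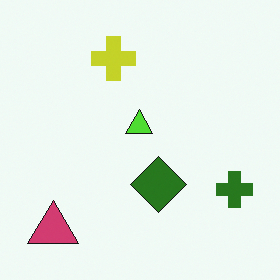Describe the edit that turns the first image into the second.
This is the original image hue-shifted by a large amount.

Every shape's color has rotated by the same amount around the hue wheel — a uniform hue shift.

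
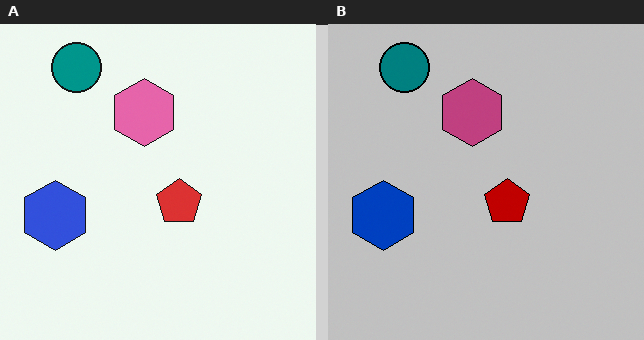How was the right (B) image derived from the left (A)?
Heavily posterized to just a handful of flat colors.

Each flat color has snapped to a coarser quantized level — most visibly, the near-white background has dropped to a flat grey.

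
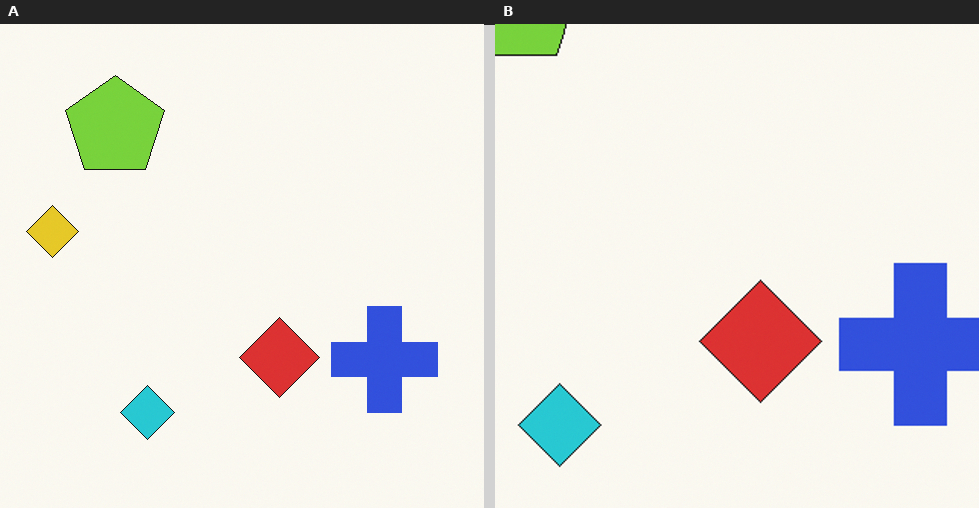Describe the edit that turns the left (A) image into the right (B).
It was cropped slightly and scaled back up.

The visible shapes are larger and the field of view is narrower; shapes near the original edges may be partly or wholly outside the frame — a crop-and-rescale.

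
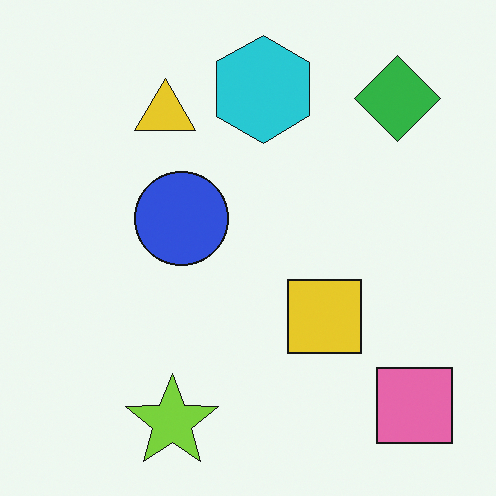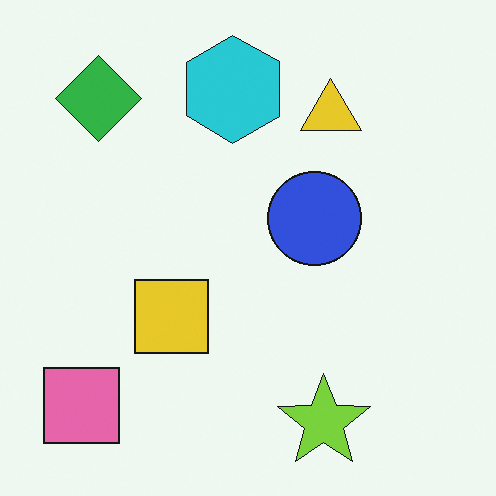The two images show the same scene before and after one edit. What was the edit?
It was flipped horizontally (left ↔ right).

The pink square is in the bottom-right of the first image and the bottom-left of the second — shapes on opposite sides of the vertical midline have swapped in a mirror flip.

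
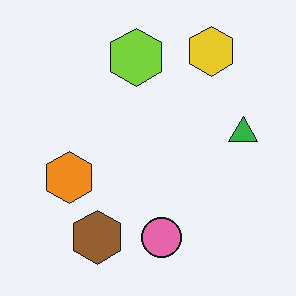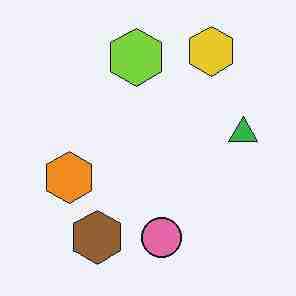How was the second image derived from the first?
The second image is the first heavily JPEG-compressed with obvious blocking artifacts.

Blocky 8×8 compression artifacts appear around shape edges and the flat background shows ringing — characteristic JPEG degradation.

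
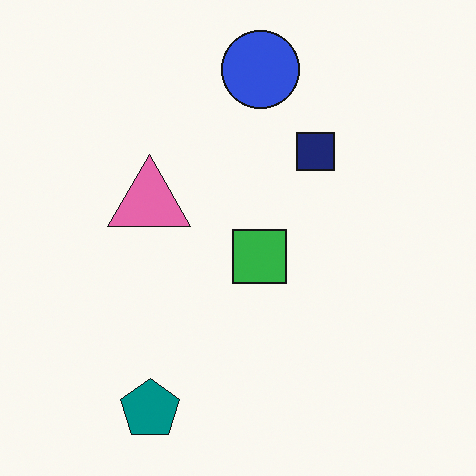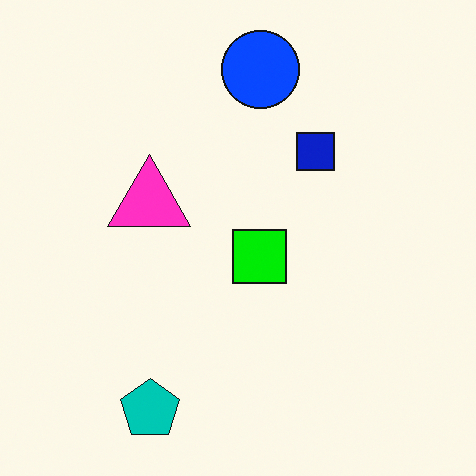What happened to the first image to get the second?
This is the original image made much more vivid (saturation change).

All colors are more vivid — a global saturation change.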